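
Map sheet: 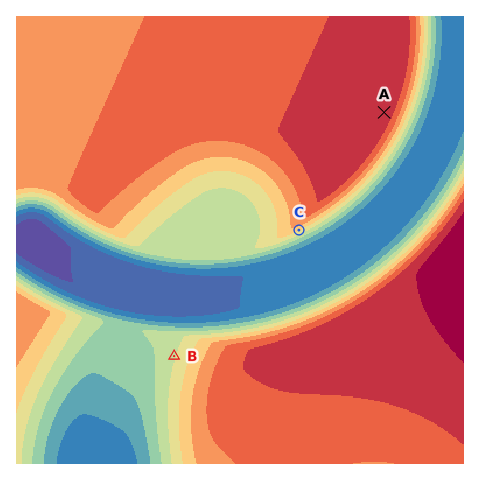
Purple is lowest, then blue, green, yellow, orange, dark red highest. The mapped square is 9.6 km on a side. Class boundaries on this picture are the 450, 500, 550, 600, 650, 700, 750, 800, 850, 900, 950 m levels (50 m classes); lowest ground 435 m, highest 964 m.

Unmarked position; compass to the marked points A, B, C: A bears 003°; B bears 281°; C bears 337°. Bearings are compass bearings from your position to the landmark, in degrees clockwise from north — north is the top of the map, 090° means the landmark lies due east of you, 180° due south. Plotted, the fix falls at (369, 394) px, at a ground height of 900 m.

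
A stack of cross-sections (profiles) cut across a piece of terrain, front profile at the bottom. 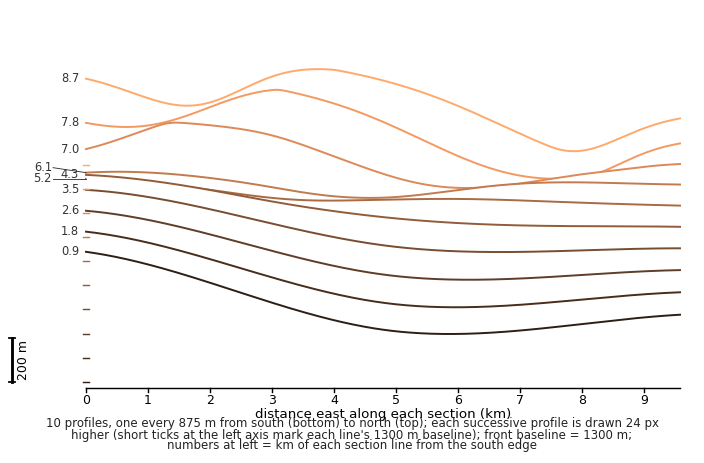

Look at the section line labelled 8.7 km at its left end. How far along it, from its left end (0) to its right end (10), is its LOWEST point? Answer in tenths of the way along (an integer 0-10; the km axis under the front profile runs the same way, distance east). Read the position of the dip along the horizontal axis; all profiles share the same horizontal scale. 8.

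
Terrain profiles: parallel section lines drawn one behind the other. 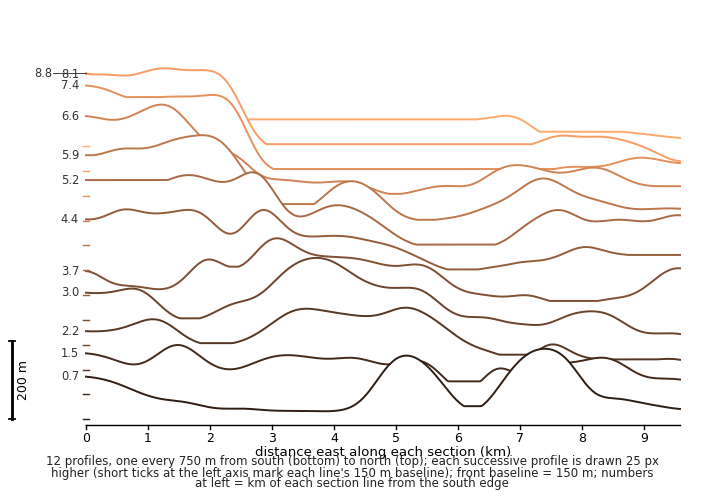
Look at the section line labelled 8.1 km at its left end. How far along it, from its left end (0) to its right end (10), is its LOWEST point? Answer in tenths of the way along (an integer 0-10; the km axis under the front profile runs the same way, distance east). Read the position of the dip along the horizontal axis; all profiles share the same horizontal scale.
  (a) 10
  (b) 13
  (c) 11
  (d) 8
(a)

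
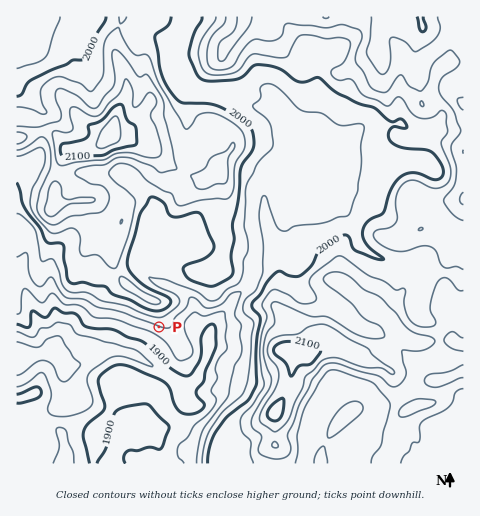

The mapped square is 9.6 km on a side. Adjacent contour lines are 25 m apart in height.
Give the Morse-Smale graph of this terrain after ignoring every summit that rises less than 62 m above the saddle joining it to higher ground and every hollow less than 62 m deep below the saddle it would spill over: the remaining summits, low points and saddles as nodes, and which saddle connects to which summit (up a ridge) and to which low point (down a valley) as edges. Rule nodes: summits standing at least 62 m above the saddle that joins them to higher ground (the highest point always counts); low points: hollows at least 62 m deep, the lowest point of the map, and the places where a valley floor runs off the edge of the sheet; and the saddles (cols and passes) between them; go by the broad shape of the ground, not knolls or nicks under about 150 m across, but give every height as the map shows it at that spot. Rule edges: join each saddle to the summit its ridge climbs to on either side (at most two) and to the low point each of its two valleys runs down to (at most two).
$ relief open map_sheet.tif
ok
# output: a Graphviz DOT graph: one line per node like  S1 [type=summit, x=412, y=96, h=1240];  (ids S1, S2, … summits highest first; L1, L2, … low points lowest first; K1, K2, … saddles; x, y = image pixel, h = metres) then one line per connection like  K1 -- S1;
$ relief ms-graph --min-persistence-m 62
graph terrain {
  S1 [type=summit, x=111, y=134, h=2140];
  S2 [type=summit, x=290, y=351, h=2124];
  S3 [type=summit, x=423, y=26, h=2102];
  L1 [type=low, x=21, y=356, h=1832];
  K1 [type=saddle, x=451, y=273, h=2021];
  K2 [type=saddle, x=183, y=31, h=1985];
  K3 [type=saddle, x=252, y=202, h=1965];
  K1 -- S2;
  K1 -- S3;
  K1 -- L1;
  K2 -- S1;
  K2 -- S3;
  K2 -- L1;
  K3 -- S1;
  K3 -- S2;
  K3 -- L1;
}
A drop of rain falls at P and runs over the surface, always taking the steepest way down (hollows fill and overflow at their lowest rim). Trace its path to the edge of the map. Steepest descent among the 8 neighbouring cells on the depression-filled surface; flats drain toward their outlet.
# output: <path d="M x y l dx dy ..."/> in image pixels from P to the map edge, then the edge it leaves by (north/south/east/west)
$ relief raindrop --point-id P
<path d="M159 327l-25 24-1 3-8-1-1-2-6 0-1-1-6 0-21 11-10 3-12 0-11-10-40 1"/>
exit: west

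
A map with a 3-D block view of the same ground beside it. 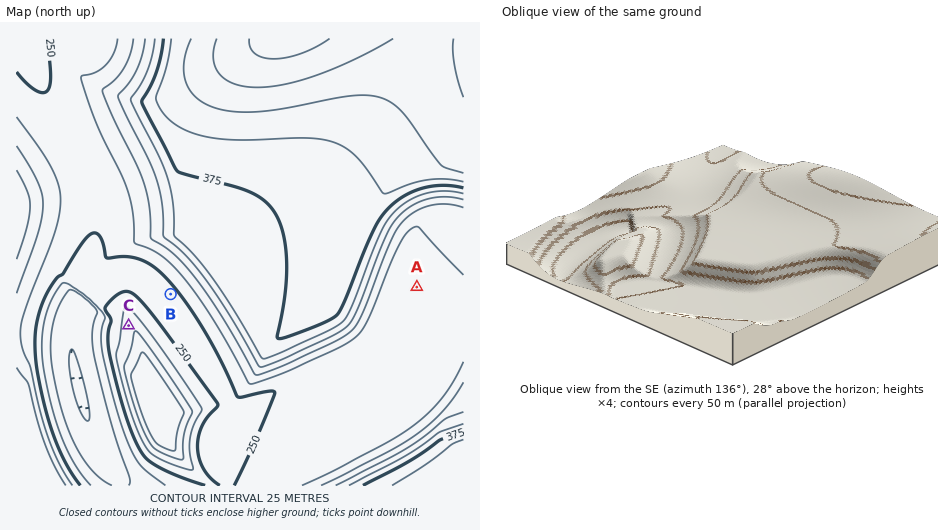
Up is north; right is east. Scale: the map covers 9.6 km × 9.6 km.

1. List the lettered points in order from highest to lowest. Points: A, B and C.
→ C A B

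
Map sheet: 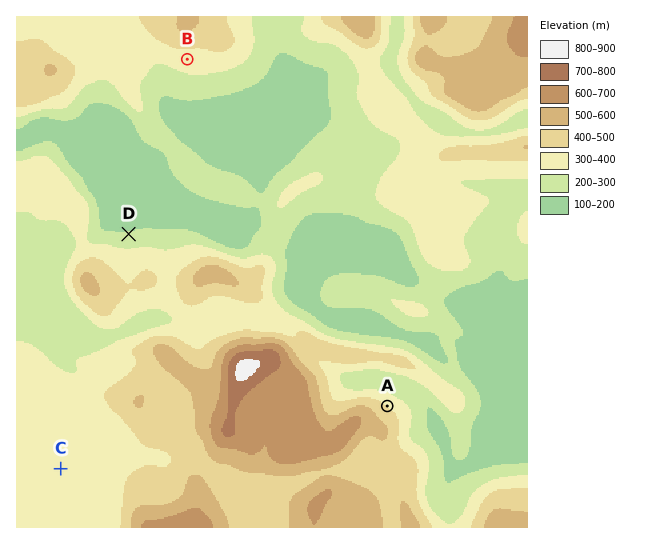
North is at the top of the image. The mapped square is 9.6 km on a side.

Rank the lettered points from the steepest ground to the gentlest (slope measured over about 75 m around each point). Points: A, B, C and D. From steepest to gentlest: A D B C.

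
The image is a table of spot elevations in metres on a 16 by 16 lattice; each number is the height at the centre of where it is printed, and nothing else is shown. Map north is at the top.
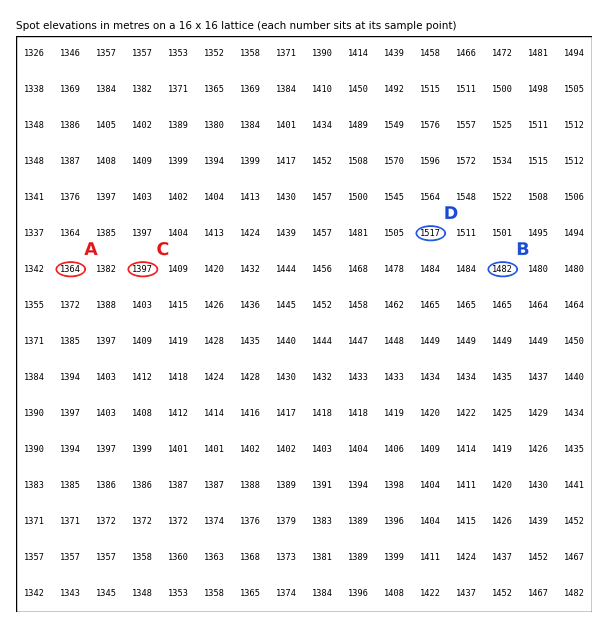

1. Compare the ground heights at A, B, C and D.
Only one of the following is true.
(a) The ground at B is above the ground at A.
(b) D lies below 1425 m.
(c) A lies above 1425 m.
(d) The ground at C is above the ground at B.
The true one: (a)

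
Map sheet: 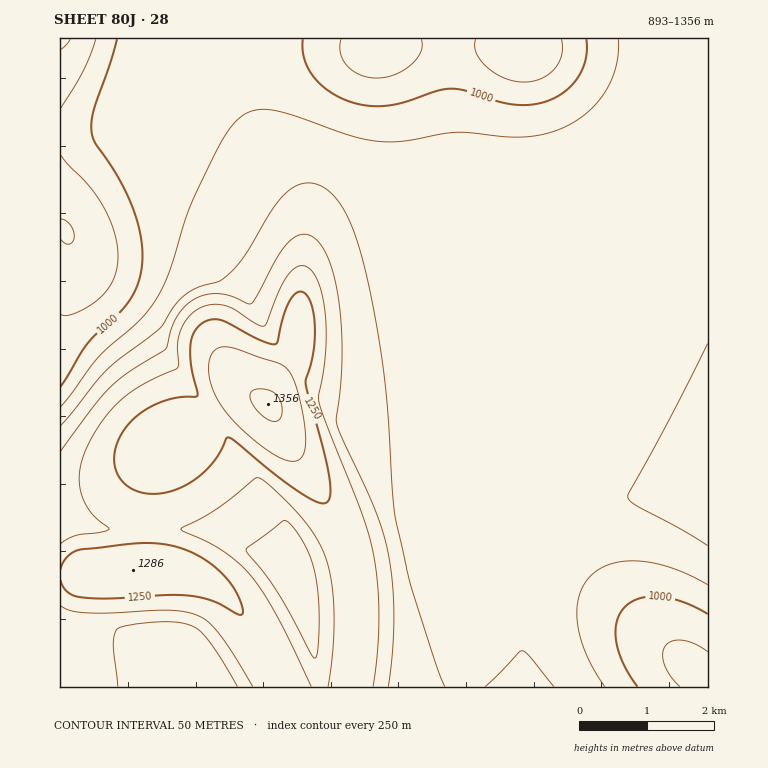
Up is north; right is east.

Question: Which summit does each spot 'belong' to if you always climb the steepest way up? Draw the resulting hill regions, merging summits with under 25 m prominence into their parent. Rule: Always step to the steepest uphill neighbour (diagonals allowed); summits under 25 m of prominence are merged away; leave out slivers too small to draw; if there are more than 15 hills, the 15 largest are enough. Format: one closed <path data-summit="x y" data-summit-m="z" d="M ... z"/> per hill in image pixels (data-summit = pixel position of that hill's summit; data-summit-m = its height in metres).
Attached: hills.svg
<path data-summit="268 404" data-summit-m="1356" d="M708 38l-648 0 0 490 105-1 2 1 20 0 32 7 31 14 37 30 18 11 1 29 15 68 387 0z"/><path data-summit="133 570" data-summit-m="1286" d="M165 527l-29 0-1 1-73-1-2 2 0 95 7 4 46 7 35 10 58 12 7 8 13 22 93 0-3-26-10-42-1-29-18-11-27-23-27-16-26-8z"/>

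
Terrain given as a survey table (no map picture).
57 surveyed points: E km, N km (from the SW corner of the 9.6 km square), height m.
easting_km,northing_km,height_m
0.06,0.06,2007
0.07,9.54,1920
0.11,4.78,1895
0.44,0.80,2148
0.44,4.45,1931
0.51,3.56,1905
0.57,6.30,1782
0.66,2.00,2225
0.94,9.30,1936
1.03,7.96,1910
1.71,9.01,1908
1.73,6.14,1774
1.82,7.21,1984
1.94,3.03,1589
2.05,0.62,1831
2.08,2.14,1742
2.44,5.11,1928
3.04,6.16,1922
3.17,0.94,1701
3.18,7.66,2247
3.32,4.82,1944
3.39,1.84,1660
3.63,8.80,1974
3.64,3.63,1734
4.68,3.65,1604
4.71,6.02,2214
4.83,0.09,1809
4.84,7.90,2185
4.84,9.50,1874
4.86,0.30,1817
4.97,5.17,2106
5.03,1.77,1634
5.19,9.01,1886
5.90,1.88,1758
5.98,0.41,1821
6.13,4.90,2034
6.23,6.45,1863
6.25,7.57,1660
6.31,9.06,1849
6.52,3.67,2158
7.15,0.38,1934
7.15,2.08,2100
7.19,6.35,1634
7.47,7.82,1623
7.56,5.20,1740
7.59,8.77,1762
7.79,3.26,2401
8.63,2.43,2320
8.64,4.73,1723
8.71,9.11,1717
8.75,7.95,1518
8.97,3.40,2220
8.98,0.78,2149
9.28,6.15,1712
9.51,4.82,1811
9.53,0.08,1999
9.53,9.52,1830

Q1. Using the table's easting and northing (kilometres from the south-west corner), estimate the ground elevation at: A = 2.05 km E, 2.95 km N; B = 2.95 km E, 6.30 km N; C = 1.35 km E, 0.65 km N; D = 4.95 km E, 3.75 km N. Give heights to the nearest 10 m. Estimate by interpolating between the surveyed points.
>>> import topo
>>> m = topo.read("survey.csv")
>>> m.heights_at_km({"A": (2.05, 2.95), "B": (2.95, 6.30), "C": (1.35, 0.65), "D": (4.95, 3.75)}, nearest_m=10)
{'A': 1610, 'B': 1910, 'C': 1990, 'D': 1680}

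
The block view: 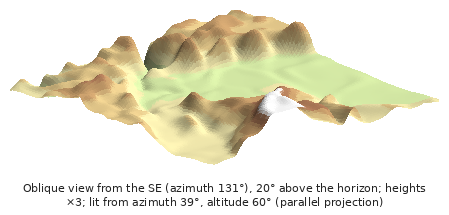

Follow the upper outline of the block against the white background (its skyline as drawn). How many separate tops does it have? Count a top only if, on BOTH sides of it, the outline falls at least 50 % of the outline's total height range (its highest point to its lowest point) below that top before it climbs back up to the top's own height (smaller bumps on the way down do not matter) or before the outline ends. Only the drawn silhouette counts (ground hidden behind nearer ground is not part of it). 1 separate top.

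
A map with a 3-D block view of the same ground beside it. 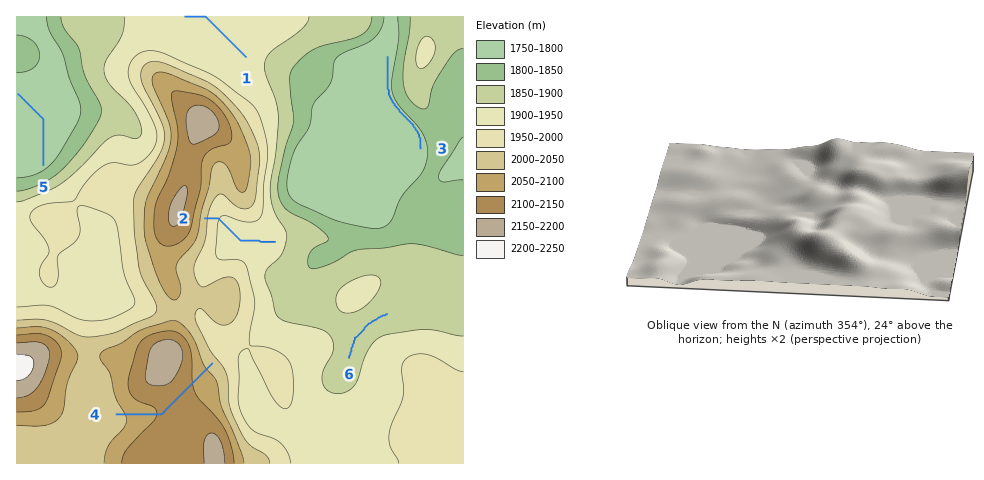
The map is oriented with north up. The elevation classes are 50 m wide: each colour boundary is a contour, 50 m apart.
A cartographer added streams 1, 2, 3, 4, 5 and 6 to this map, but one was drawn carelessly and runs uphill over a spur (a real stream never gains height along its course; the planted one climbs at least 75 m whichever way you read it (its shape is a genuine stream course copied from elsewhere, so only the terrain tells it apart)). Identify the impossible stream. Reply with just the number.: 4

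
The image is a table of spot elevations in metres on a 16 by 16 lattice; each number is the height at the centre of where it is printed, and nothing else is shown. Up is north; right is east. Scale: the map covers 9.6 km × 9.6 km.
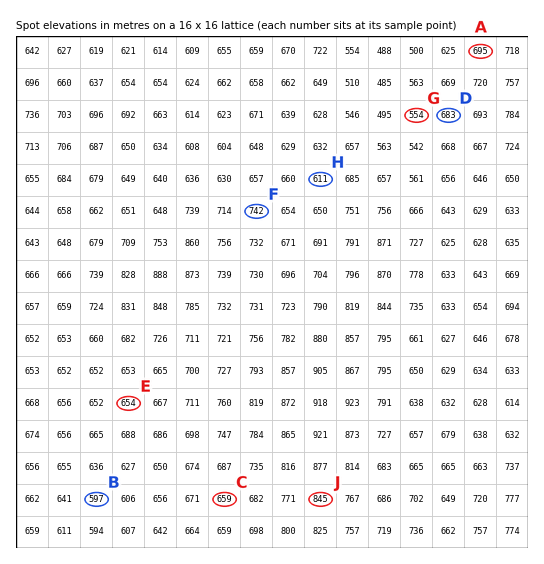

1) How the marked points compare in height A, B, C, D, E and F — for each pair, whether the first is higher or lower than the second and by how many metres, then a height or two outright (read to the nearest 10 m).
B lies lower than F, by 140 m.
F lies higher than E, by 90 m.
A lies higher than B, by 90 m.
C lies lower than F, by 80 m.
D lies higher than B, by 80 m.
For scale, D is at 680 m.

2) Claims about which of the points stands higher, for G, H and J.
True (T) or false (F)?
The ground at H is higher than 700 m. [F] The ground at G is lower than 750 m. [T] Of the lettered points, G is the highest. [F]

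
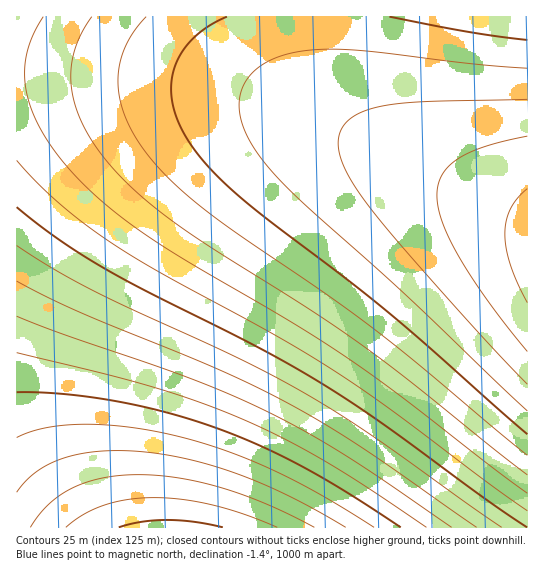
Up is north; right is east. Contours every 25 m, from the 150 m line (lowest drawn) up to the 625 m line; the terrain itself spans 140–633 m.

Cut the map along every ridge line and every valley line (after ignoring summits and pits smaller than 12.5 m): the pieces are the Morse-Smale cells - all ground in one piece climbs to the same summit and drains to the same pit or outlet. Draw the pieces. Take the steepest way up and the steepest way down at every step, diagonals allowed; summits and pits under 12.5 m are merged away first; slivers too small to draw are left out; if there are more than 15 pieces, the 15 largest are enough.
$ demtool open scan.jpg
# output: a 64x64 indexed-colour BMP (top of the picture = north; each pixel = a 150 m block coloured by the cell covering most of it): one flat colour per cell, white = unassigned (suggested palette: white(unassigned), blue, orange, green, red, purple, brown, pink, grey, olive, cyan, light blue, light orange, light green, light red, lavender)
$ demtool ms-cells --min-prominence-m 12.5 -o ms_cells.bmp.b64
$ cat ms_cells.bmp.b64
<image width="64" height="64" href="data:image/bmp;base64,Qk12CAAAAAAAAHYAAAAoAAAAQAAAAEAAAAABAAQAAAAAAAAIAAATCwAAEwsAABAAAAAAAAAA////ALR3HwAOf/8ALKAsACgn1gC9Z5QAS1aMAMJ34wB/f38AIr28AM++FwDox64AeLv/AIrfmACWmP8A1bDFABEREREREREREREREREREREREREREREREREREREREREREREREREREREREREREREREREREREREREREREREREREREREREREREREREREREREREREREREREREREREREREREREREREREREREREREREREREREREREREREREREREREREREREREREREREREREREREREREREREREREREREREREREREREREREREREREREREREREREREREREREREREREREREREREREREREREREREREREREREREREREREREREREREREREREREREREREREREREREREREREREREREREREREREREREREREREREREREREREREREREREREREREREREREREREREREREREREREREREREREREREREREREREREREREREREREREREREREREREREREREREREREREREREREREREREREREREREREREREREREREREREREREREREREREREREREREREREREREREREREREREREREREREREREREREREREREREREREREREREREREREREREREREREREREREREREREREREREREREREREREREREREREREREREREREREREREREREREREREREREREREREREREREREREREREREREREREREREREREREREREREREREREREREREREREREREREREREREREREREREREREREREREREREREREREREREREREREREREREREREREREREREREREREREREREREREREREREREREREREREREREREREREREREREREREREREREREREREREREREREREREREREREREREREREREREREREREREREREREREREREREREREREREREREREREREREREREREREREREREREREREREREREREREREREREREREREREREREREREREREREREREREREREREREREREREREREREREREREREREREREREREREREREREREREREREREREREREREREREREREREREREREREREREREREREREREREREREREREREREREREREREREREREREREREREREREREREREREREREREREREREREREREREREREREREREREREREREREREREREREREREREREREREREREREREREREREREREREREREREREREREREREREREREREREREREREREREREREREREREREREREREREREREREREREREREREREREREREREREREREREREREREREREREREREREREREREREREREREREREREREREREREREREREREREREREREREREREREREREREREREREREREREREREREREREREREREREREREREREREREREREREREREREREREREREREREREREREREREREREREREREREREREREREREREREREREREREREREREREREREREREREREREREREREREREREREREREREREREREREREREREREREREREREREREREREREREREREREREREREREREREREREREREREREREREREREREREREREREREREREREREREREREREREREREREREREREREREREREREREREREREREREREREREREREREREREREREREREREREREREREREREREREREREREREREREREREREiERERERERERERERERERERERERERERERERERERERERIiIRERERERERERERERERERERERERERERERERERERESIiIhEREREREREREREREREREREREREREREREREREREiIiIiERERERERERERERERERERERERERERERERERERIiIiIiIRERERERERERERERERERERERERERERERERESIiIiIiIhEREREREREREREREREREREREREREREREREiIiIiIiIiERERERERERERERERERERERERERERERERIiIiIiIiIiIRERERERERERERERERERERERERERERESIiIiIiIiIiIhEREREREREREREREREREREREREREREiIiIiIiIiIiIiERERERERERERERERERERERERERERIiIiIiIiIiIiIiIRERERERERERERERERERERERERERIiIiIiIiIiIiIiIhERERERERERERERERERERERERERIiIiIiIiIiIiIiIiERERERERERERERERERERERERERIiIiIiIiIiIiIiIiIRERERERERERERERERERERERERIiIiIiIiIiIiIiIiIhEREREREREREREREREREREREREiIiIiIiIiIiIiIiIiEREREREREREREREREREREREREiIiIiIiIiIiIiIiIiIRERERERERERERERERERERERESIiIiIiIiIiIiIiIiIhERERERERERERERERERERERERIiIiIiIiIiIiIiIiIiERERERERERERERERERERERERIiIiIiIiIiIiIiIiIiIREREREREREREREREREREREREiIiIiIiIiIiIiIiIiIhERERERERERERERERERERERESIiIiIiIiIiIiIiIiIiERERERERERERERERERERERERIiIiIiIiIiIiIiIiIiIREREREREREREREREREREREREiIiIiIiIiIiIiIiIiIhERERERERERERERERERERERESIiIiIiIiIiIiIiIiIi"/>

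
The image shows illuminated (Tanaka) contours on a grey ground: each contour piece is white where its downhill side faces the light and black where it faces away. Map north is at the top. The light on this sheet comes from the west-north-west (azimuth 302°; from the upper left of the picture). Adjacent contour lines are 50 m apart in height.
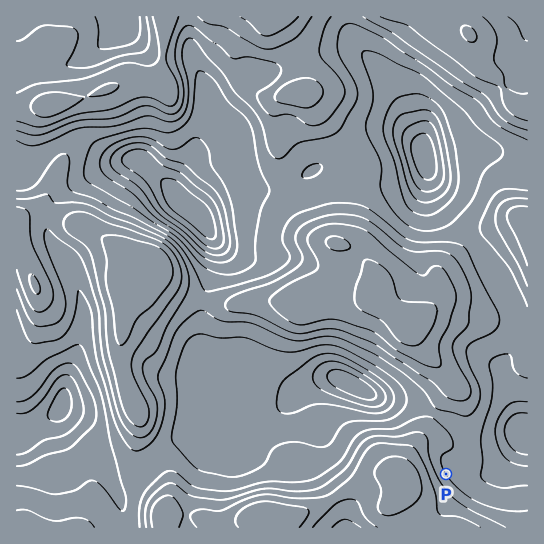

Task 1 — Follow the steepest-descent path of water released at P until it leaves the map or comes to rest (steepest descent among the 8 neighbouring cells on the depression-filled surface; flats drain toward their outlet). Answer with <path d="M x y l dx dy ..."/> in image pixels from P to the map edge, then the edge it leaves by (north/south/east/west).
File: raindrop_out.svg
<path d="M446 474l4-4 9 0 4 3 4 0 2 1 17 0 39-39 2 0"/>
exit: east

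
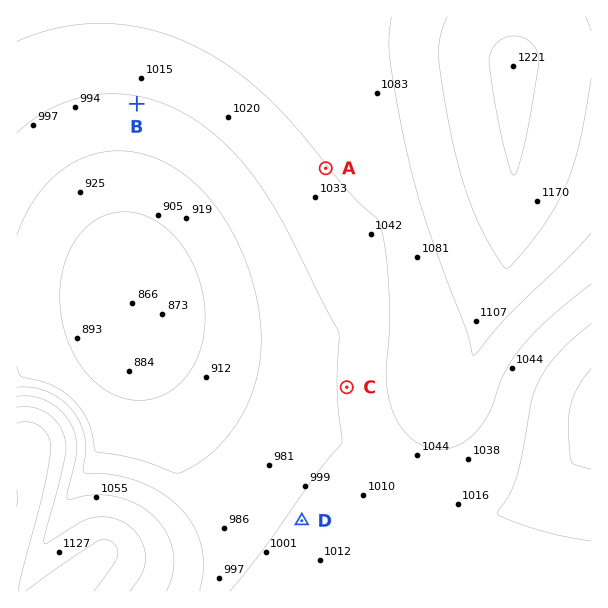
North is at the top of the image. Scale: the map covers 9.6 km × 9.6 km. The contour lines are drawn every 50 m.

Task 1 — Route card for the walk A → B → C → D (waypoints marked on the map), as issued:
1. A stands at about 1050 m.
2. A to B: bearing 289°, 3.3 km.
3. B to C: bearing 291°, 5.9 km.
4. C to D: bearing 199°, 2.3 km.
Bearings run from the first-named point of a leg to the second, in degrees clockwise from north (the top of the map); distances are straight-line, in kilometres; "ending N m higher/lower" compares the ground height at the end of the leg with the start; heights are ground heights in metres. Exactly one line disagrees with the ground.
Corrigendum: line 3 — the bearing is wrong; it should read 143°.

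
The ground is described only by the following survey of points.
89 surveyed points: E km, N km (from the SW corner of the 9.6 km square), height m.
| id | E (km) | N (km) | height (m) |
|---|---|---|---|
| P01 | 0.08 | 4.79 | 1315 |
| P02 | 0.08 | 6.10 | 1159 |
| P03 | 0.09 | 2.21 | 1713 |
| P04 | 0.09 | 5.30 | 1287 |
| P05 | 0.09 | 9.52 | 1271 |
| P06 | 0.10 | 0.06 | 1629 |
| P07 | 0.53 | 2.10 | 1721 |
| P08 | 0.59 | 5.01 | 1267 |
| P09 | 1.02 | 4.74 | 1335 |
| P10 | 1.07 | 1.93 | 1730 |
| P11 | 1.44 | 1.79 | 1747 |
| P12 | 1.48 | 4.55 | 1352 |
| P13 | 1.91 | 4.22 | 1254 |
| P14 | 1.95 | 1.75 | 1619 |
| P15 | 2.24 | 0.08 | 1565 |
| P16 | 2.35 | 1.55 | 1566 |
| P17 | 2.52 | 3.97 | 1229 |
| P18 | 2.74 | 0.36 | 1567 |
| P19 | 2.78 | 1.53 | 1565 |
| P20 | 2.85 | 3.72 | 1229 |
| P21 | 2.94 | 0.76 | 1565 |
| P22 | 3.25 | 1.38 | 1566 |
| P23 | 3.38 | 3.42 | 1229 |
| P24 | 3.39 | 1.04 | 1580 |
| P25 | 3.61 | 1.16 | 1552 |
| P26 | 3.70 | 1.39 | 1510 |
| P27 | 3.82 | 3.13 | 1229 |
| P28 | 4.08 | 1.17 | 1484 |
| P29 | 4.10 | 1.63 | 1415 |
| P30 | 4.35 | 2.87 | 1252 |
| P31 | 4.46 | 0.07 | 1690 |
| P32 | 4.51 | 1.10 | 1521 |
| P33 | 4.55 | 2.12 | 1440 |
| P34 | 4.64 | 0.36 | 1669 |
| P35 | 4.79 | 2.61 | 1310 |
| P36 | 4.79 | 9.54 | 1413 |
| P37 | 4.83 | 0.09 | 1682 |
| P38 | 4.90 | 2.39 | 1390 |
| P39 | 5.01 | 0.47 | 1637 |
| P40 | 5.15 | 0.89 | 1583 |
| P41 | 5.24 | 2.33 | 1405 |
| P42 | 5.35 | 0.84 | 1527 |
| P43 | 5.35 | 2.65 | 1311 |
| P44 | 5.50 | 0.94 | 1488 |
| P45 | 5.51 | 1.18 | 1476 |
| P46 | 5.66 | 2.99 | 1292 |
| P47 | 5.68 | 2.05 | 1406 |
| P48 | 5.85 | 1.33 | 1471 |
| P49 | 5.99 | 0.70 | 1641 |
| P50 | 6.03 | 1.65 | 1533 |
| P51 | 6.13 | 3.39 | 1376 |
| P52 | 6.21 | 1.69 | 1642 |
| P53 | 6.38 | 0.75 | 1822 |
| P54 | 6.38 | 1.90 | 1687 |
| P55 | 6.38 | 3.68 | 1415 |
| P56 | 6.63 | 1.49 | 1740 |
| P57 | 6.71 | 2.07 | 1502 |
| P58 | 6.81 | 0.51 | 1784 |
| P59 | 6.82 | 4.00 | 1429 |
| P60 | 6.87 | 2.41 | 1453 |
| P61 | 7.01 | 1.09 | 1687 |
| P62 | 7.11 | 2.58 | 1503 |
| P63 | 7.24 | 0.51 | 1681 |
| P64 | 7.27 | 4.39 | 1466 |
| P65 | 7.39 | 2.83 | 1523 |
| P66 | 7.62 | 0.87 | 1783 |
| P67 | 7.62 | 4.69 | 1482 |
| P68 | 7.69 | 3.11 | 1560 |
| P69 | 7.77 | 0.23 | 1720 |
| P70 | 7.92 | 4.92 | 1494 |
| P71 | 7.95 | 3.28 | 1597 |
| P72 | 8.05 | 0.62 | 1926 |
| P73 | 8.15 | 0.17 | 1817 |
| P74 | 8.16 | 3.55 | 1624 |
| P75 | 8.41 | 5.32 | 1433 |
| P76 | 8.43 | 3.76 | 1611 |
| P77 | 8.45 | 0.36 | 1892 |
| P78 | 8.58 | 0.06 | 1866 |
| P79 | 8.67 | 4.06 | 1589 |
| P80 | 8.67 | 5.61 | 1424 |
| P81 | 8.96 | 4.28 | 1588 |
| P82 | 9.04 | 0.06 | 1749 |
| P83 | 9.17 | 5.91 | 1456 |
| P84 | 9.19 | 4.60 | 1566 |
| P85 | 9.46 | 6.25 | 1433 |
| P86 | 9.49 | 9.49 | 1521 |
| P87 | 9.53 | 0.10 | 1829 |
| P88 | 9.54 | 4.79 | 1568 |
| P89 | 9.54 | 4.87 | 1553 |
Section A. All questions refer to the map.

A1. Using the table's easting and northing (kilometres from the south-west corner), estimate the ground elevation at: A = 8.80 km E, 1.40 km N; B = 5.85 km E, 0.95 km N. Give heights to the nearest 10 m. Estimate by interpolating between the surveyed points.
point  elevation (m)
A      1730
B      1530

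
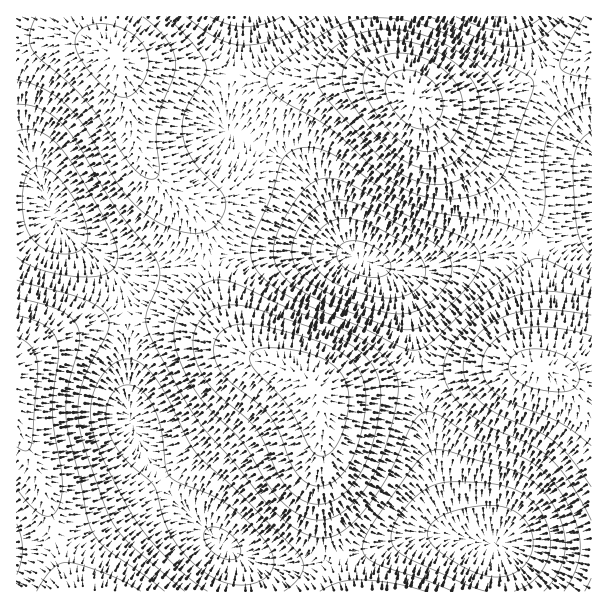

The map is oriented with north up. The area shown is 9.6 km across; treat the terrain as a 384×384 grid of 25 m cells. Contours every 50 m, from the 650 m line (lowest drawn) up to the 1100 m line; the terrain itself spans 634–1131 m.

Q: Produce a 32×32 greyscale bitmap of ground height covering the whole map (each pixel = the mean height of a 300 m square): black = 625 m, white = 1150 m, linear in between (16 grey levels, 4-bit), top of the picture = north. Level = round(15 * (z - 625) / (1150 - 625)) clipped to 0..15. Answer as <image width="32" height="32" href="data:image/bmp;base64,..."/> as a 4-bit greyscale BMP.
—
<image width="32" height="32" href="data:image/bmp;base64,Qk12AgAAAAAAAHYAAAAoAAAAIAAAACAAAAABAAQAAAAAAAACAAATCwAAEwsAABAAAAAAAAAAAAAAABEREQAiIiIAMzMzAERERABVVVUAZmZmAHd3dwCIiIgAmZmZAKqqqgC7u7sAzMzMAN3d3QDu7u4A////AJmqqph2RDRFZnd2ZUMzRWeJmZiHVDIjRVZlVEMiEiRXiZmHZUMiI0VmZUMyIREjV4mYh2RDIjRWd2VDIiERI1eZmHZUMzNFeJiGVDIiIjRoqph1RDNEV4mql2RDMzNFeKqYZUNERWiau6l1RERFVom6l1QzRFZ4q8y5hlVVZniaupdTM0VniazMyodlZniJq7qGQzNGeJq83cqXZniJqru6hkM0Vomrzd3Ll3eJq7zMupdURGeavM3dyph3mrzMzLqXZVV4q8zd3LqHeJq83cy6mHZmeavMzMuodmeKvMzMqph2Z4mru7qph2VWeau7u5mHdmd4mqqYdlRERWeJqpl3dmZmeImIdlQyIjRWeIiIZlVVZneId2QyEREjRWd3dlRERWZ3d3ZTIQARI0VmZmVDM0VneId2UyEREjRVZmZlQzNGeIiIdlQyIjRVZmd2ZTM0V4iZiHdlQzRWd3d3dmRDNGeZmYh3ZVRWeJmYh3ZUREV4mZiHd2ZmZ5q7qYh2VERWiamYd3d2Z3mrzLqYdlVVZ4qpmHd3d3iazd3LmHdlZniaqph3d3iJq97u26mHZneJq7qYd3iImrze7suph3eImru6mYd4iJq83u3KmIiImau7u6mHd4iavN3cqYh4iJqru7qYd2Z3iaq7qYdmZ4iaq7uph2VVVniJmYdlRFZ4"/>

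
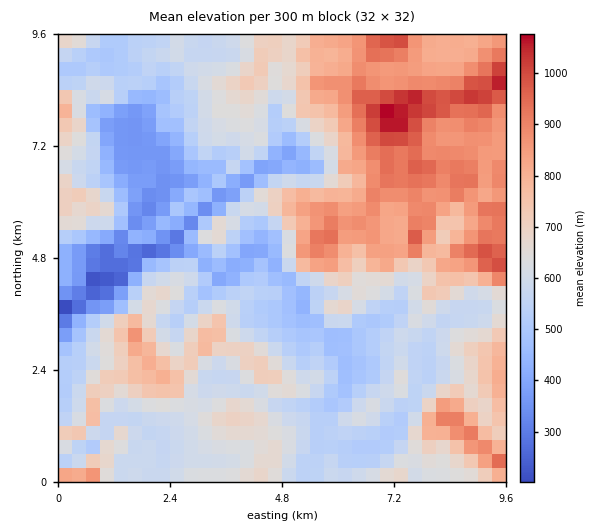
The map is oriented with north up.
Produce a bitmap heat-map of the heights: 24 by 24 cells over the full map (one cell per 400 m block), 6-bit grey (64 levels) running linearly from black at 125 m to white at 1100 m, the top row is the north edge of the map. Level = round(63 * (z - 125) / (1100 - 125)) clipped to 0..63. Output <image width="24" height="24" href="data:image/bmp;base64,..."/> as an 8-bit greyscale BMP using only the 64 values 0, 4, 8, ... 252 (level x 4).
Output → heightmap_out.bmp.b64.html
<image width="24" height="24" href="data:image/bmp;base64,Qk12BgAAAAAAADYEAAAoAAAAGAAAABgAAAABAAgAAAAAAEACAAATCwAAEwsAAAABAAAAAAAAAAAAAAEBAQACAgIAAwMDAAQEBAAFBQUABgYGAAcHBwAICAgACQkJAAoKCgALCwsADAwMAA0NDQAODg4ADw8PABAQEAAREREAEhISABMTEwAUFBQAFRUVABYWFgAXFxcAGBgYABkZGQAaGhoAGxsbABwcHAAdHR0AHh4eAB8fHwAgICAAISEhACIiIgAjIyMAJCQkACUlJQAmJiYAJycnACgoKAApKSkAKioqACsrKwAsLCwALS0tAC4uLgAvLy8AMDAwADExMQAyMjIAMzMzADQ0NAA1NTUANjY2ADc3NwA4ODgAOTk5ADo6OgA7OzsAPDw8AD09PQA+Pj4APz8/AEBAQABBQUEAQkJCAENDQwBEREQARUVFAEZGRgBHR0cASEhIAElJSQBKSkoAS0tLAExMTABNTU0ATk5OAE9PTwBQUFAAUVFRAFJSUgBTU1MAVFRUAFVVVQBWVlYAV1dXAFhYWABZWVkAWlpaAFtbWwBcXFwAXV1dAF5eXgBfX18AYGBgAGFhYQBiYmIAY2NjAGRkZABlZWUAZmZmAGdnZwBoaGgAaWlpAGpqagBra2sAbGxsAG1tbQBubm4Ab29vAHBwcABxcXEAcnJyAHNzcwB0dHQAdXV1AHZ2dgB3d3cAeHh4AHl5eQB6enoAe3t7AHx8fAB9fX0Afn5+AH9/fwCAgIAAgYGBAIKCggCDg4MAhISEAIWFhQCGhoYAh4eHAIiIiACJiYkAioqKAIuLiwCMjIwAjY2NAI6OjgCPj48AkJCQAJGRkQCSkpIAk5OTAJSUlACVlZUAlpaWAJeXlwCYmJgAmZmZAJqamgCbm5sAnJycAJ2dnQCenp4An5+fAKCgoAChoaEAoqKiAKOjowCkpKQApaWlAKampgCnp6cAqKioAKmpqQCqqqoAq6urAKysrACtra0Arq6uAK+vrwCwsLAAsbGxALKysgCzs7MAtLS0ALW1tQC2trYAt7e3ALi4uAC5ubkAurq6ALu7uwC8vLwAvb29AL6+vgC/v78AwMDAAMHBwQDCwsIAw8PDAMTExADFxcUAxsbGAMfHxwDIyMgAycnJAMrKygDLy8sAzMzMAM3NzQDOzs4Az8/PANDQ0ADR0dEA0tLSANPT0wDU1NQA1dXVANbW1gDX19cA2NjYANnZ2QDa2toA29vbANzc3ADd3d0A3t7eAN/f3wDg4OAA4eHhAOLi4gDj4+MA5OTkAOXl5QDm5uYA5+fnAOjo6ADp6ekA6urqAOvr6wDs7OwA7e3tAO7u7gDv7+8A8PDwAPHx8QDy8vIA8/PzAPT09AD19fUA9vb2APf39wD4+PgA+fn5APr6+gD7+/sA/Pz8AP39/QD+/v4A////AKi8kHR4dHyAgISMiHRsdHR4hIiAhIiUtGhskHh4dHh8fICEjHxsbGhobHiMiJy8yJyEdIh0dHiAiIyIiIBwaGxoZGygqMDAnGyYgHB0eHyEjJSQgHRsaHiAcGiQyMScnGiMlICQlIx8fIR8eHxwYGB4fHR0oKSQqGh8mJyorKB8dHSMmIh8cFxkcIRseISYsGhwhJispJCUfIiYiHBoaFhgbHhsdIiYrFRsiKC4iHykpIyAcGRgXFxkcHhwdIyUoDRcfKCgeGyMoHhoZFxYbGxgZHR8cHh4iBwwPFyIiHBsfHhoZFhchIx4bGyIgHR0gEgkHDhwhIRoVGBoZFhkeISEhHSMoJSMpEw0JCRIZHBkUEhcVHikuKSYrJSUsLTE3FA4LDQsKDhUcFhIVJDIyKywvLzApMjY2HhwZERMUDRgkHRcYJS80MDAuLjUoKjAzJSMjFg0QFxAUHh4iKy8xLzEuLjMuKzI0JiMdFQ8OEhcSER0jKCkqKi8yMjEwNC4vIRwYERAPEBMWGBEWGRceKi00NDYyNDAyIR4WDw8PExoZHBwUEhcfLDA1NDQyMjAvJR8TDw8SFh0fHyEbFx4kLDQ5OTQwMDEvKRsSDw8WGB0gISEaHyYoLzc9PDc0MjQxJx0dFxMWGh4hIyMeISstMTc5Ozs4ODo2GhwdGhsYGh8iJSciJCwwMDIwMDExMjc7GhkYGRscHh0eHyUkJCorLTIxMS4tLTA2Ih8ZGRscHx0dHiMmJCotLjM3Ni4sLC0wA=="/>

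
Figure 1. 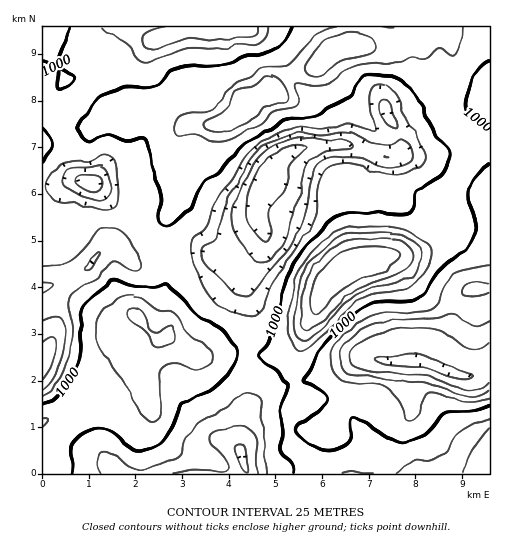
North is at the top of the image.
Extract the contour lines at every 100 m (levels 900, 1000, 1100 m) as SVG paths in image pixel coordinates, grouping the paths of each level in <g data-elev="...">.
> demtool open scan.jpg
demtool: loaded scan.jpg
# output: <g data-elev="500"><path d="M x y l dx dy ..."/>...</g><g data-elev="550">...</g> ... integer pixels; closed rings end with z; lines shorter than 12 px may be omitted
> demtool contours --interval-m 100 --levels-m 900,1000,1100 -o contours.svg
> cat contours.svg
<g data-elev="900"><path d="M461 380l-33-12-39-3-10-2-3-3 3-2 24-4 18 0 46 18 5 3-2 4z"/><path d="M263 242l-13-16-4-9 0-14 6-20 10-19 9-9 21-9 12 0 2 1 0 2-12 9-4 6-2 20-3 7-15 18-2 7 3 19-3 6z"/></g><g data-elev="1000"><path d="M72 473l-1-22 2-8 7-8 10-5 11-1 10 3 9 6 11 12 6 3 8-2 15-8 11-13 11-25 36-20 16-19 4-9 0-5-16-22-27-16-14-17-14-13-17 3-36-6-22 16-7 8-3 9-1 40-3 11-7 13-11 15-7 6-10 6"/><path d="M489 406l-17 5-27 1-19 21-10 6-11 3-10-1-27-17-14-5-3 1-1 2 1 13-2 7-5 5-10 3-10 0-15-6-9-6-3-7 3-7 20-15 7-8 0-5-4-4-20-11 8-12 9-19 6-8 29-29 12-7 14-4 28-1 13-4 21-30 18-14 8-8 5-10 1-7-2-16-5-15 0-8 5-8 16-18"/><path d="M43 161l8-12 2-5-3-9-7-7"/><path d="M489 127l-18-12-5-6-1-5 2-10 8-21 7-8 7-4"/><path d="M59 88l10-3 4-4 1-3-4-5-11-5-2 15z"/><path d="M43 61l12 5 3-1 13-38"/><path d="M293 27l-11 17-12 8-24 4-20 8-47 3-9 5-10 11-5 4-31 1-23 8-7 6-15 21-1 5 4 8 7 5 19-7 5 1 14 6 12-3 5 1 4 6 13 51 0 7-3 10 0 5 4 6 5 2 5-2 17-13 15-29 15-9 12-16 16-15 37-21 35-6 8-8 22-9 9-17 7-5 11-2 23 5 7 5 14 16 5 15 10 19 15 16-1 10-4 11-6 6-22 14-2 5-1 13-5 4-9 2-23-2-28-1-11 4-11 8-22 24-11 17-25 76-4 6-7 6 0 4 4 5 15 9 11 16-7 25 1 19-1 17 2 6 10 11 0 8"/></g><g data-elev="1100"><path d="M313 314l4 0 4-3 16-17 11-9 12-6 20-6 8-5 11-9 1-4-2-3-3-3-8-2-22 0-14 1-12 6-16 15-8 11-5 20 1 9z"/></g>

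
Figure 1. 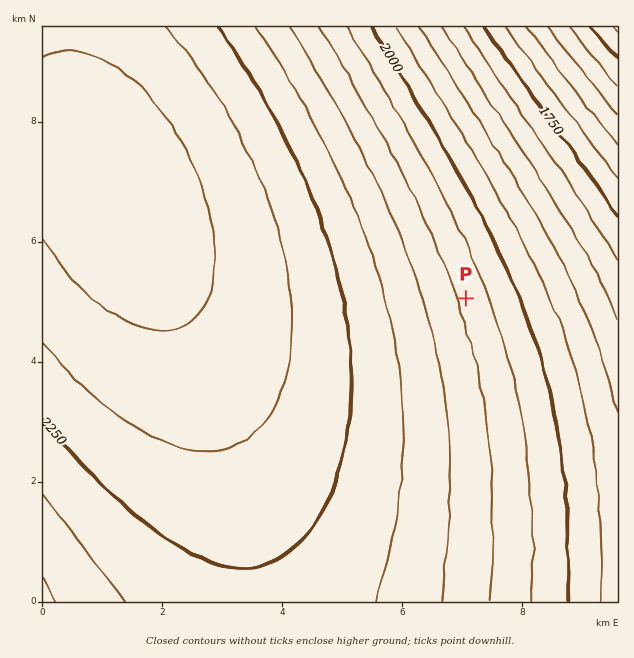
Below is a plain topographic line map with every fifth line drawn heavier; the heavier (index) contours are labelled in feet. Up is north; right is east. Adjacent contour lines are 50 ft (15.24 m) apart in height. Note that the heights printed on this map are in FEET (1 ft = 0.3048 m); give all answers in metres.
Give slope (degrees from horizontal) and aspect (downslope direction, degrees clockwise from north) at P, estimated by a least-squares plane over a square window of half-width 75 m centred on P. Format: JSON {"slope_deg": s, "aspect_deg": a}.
{"slope_deg": 2, "aspect_deg": 71}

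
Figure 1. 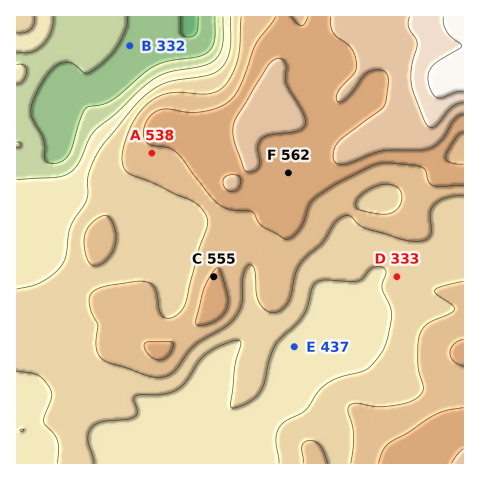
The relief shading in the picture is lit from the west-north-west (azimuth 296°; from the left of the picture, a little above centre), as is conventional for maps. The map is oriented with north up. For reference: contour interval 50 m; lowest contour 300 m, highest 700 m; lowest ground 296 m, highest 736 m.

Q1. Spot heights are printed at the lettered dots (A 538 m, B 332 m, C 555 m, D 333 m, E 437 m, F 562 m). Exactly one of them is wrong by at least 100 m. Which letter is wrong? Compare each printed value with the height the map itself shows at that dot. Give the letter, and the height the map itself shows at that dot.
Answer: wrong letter D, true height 458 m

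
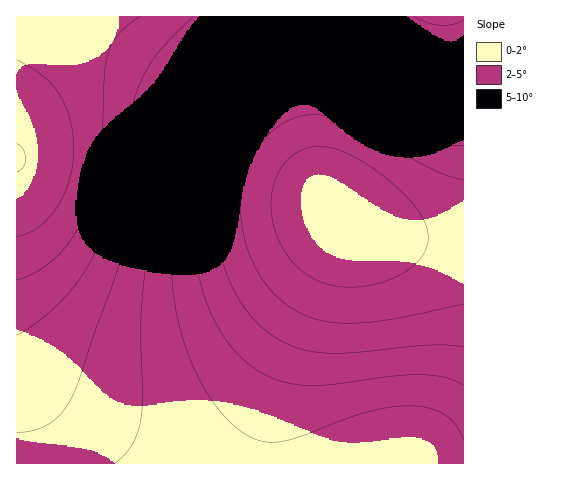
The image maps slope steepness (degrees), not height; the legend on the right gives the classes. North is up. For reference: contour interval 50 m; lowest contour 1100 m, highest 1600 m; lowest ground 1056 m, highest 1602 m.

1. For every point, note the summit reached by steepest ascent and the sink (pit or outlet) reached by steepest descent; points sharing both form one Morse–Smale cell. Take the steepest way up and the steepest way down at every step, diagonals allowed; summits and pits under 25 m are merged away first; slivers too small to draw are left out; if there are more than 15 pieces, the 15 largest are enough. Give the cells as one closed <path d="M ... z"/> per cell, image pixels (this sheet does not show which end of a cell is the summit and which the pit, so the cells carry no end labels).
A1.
<path d="M304 16l-288 1 1 447 247-1 4-36 10-43 19-51 28-64 12-40-1-14-10-14-7-19-8-38-6-56z"/><path d="M336 216l1 13-7 27-35 83-17 45-10 43-4 36 199 1 1-225-45 0-28-4-35-9z"/><path d="M463 16l-159 1 1 71 9 70 11 41 7 12 9 8 26 11 31 6 21 3 45-1z"/>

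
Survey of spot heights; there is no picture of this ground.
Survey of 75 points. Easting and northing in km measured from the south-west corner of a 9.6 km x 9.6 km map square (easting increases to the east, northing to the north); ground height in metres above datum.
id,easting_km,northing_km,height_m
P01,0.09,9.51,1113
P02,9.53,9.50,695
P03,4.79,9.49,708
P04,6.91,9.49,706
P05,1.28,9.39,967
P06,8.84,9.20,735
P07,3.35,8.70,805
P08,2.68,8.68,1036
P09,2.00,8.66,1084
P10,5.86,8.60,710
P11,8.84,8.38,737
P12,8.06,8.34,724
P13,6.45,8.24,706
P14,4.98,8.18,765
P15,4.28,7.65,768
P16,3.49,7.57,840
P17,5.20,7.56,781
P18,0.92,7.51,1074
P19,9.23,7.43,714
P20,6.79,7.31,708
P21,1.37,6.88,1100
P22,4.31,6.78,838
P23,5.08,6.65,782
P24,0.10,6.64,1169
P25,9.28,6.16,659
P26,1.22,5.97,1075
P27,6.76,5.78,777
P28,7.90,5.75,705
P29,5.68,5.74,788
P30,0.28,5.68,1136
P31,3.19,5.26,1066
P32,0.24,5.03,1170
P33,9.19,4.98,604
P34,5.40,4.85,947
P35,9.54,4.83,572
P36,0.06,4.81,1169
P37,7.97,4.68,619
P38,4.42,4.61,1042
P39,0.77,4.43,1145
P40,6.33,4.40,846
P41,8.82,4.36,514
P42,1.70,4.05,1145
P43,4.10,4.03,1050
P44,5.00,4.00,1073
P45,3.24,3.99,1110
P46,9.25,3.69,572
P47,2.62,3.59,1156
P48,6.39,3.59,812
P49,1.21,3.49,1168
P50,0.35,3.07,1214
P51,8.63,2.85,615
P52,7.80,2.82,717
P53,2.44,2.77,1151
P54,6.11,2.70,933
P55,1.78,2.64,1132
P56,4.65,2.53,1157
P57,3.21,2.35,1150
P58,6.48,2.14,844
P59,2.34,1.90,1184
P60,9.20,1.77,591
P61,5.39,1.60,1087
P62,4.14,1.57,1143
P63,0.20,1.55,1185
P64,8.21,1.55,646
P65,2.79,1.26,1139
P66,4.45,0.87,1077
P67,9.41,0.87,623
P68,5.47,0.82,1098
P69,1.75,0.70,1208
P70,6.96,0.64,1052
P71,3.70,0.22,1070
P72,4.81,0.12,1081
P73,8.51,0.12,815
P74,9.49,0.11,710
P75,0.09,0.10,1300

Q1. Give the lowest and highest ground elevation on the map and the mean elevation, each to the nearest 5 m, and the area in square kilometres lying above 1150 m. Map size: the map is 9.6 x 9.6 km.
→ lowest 515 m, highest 1305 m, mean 925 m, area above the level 11.3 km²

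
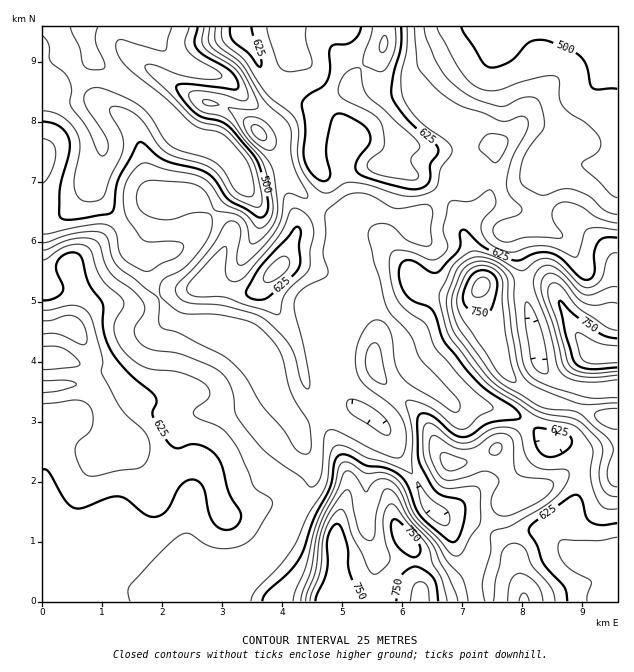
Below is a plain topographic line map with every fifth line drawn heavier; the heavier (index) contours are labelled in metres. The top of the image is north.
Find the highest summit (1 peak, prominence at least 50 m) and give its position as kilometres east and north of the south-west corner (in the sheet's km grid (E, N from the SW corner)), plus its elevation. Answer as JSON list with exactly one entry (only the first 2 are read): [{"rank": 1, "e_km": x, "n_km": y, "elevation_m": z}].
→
[{"rank": 1, "e_km": 9.29, "n_km": 4.11, "elevation_m": 792}]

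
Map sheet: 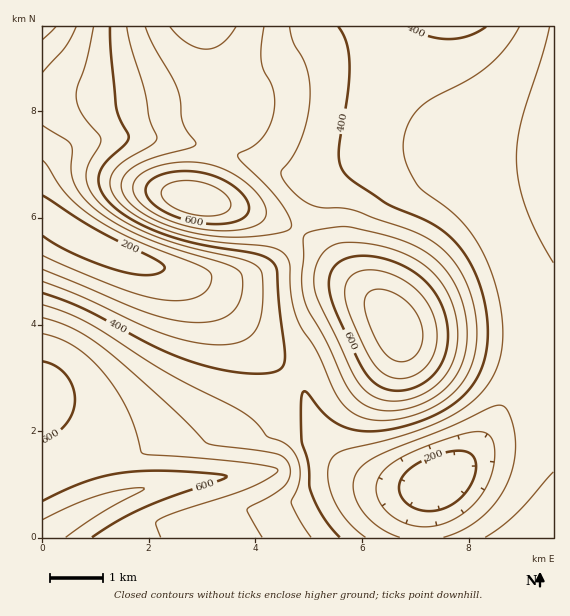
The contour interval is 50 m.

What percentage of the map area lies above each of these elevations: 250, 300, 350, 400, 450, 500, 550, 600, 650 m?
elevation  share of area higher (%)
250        93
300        86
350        68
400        53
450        41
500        30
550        18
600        9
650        4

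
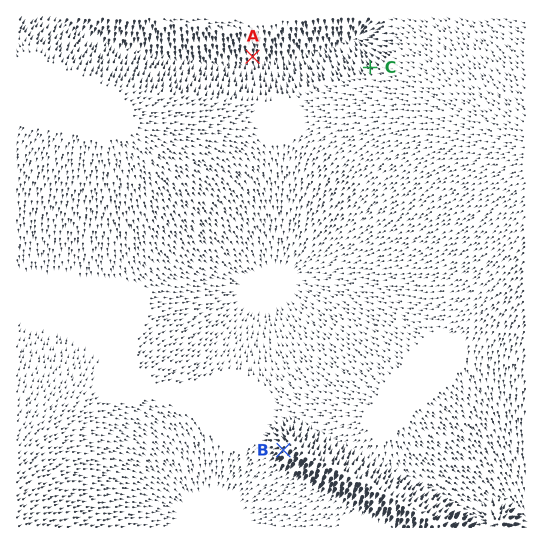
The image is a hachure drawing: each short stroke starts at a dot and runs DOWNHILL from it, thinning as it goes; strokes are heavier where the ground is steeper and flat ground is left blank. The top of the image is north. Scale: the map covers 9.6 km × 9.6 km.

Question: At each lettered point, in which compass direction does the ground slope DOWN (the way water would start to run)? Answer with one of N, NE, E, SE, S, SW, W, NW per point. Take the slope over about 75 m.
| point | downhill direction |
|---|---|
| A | S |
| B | SW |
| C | NW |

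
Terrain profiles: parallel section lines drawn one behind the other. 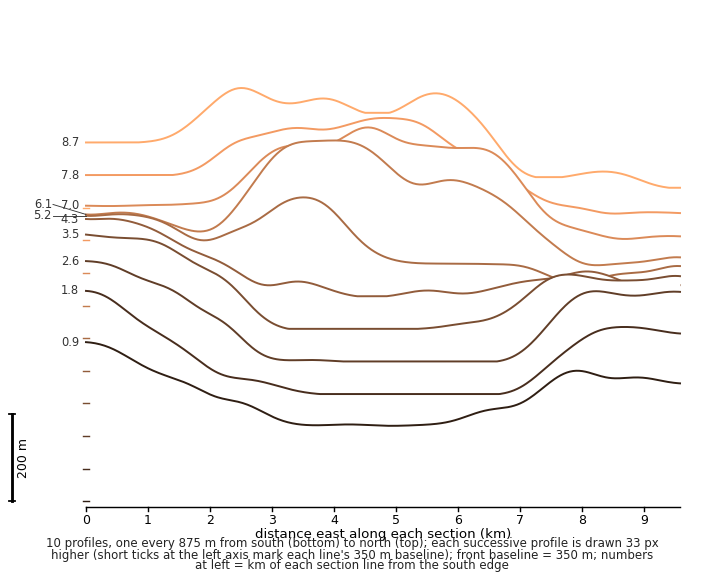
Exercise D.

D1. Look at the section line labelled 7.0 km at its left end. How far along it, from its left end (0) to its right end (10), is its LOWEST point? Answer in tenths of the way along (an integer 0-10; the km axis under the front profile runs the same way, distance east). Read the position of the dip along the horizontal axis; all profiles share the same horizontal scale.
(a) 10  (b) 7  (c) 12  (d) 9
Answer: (d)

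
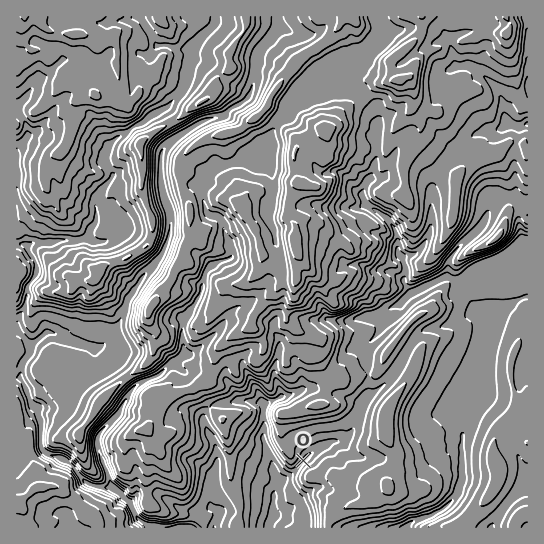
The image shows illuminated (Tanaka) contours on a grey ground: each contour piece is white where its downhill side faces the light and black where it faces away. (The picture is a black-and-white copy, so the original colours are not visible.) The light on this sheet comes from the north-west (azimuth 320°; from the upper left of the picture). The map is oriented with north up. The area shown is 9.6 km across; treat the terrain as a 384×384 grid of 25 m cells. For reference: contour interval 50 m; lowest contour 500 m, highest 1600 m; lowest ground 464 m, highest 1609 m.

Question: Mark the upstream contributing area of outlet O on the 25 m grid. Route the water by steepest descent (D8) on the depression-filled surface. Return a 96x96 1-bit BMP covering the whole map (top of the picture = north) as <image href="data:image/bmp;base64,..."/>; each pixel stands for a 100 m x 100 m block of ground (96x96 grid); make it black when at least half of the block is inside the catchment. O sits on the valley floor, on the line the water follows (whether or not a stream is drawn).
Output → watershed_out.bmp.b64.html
<image width="96" height="96" href="data:image/bmp;base64,Qk2+BAAAAAAAAD4AAAAoAAAAYAAAAGAAAAABAAEAAAAAAIAEAAATCwAAEwsAAAIAAAAAAAAA////AAAAAAAAAAAAAAAAAAAAAAAAAAAAAAAAAAAAAAAAAAAAAAAAAAAAAAAAAAAAAAAAAAAAAAAAAAAAAAAAAAAAAAAAAAAAAAAAAAAAAAAAAAAAAAAAAAAAAAAAAAAAAAAAAAAAAAAAAAAAAAAAB/wAAAAAAAAAAAAAf/wAAAAAAAAAAAAA//4AAAAAAAAAAAAB//4AAAAAAAAAAAAD//4AAAAAAAAAAAAH//4AAAAAAAAAAAAf//4AAAAAAAAAAAA///wAAAAAAAAAAAA///wAAAAAAAAAAAA///wAAAAAAAAAAAA///wAAAAAAAAAAAA///wAAAAAAAAAAAA///wAAAAAAAAAAAA///wAAAAAAAAAAAAD//wAAAAAAAAAAAAAP/4AAAAAAAAAAAAAP/4AAAAAAAAAAAAAP/8AAAAAAAAAAAAAP/+AAAAAAAAAAAAAH/+AAAAAAAAAAAAAH//AAAAAAAAAAAAAAA/gAAAAAAAAAAAAAA/gAAAAAAAAAAAAAAfgAAAAAAAAAAAAAAfgAAAAAAAAAAAAAAPgAAAAAAAAAAAAAAGAAAAAAAAAAAAAAAAAAAAAAAAAAAAAAAAAAAAAAAAAAAAAAAAAAAAAAAAAAAAAAAAAAAAAAAAAAAAAAAAAAAAAAAAAAAAAAAAAAAAAAAAAAAAAAAAAAAAAAAAAAAAAAAAAAAAAAAAAAAAAAAAAAAAAAAAAAAAAAAAAAAAAAAAAAAAAAAAAAAAAAAAAAAAAAAAAAAAAAAAAAAAAAAAAAAAAAAAAAAAAAAAAAAAAAAAAAAAAAAAAAAAAAAAAAAAAAAAAAAAAAAAAAAAAAAAAAAAAAAAAAAAAAAAAAAAAAAAAAAAAAAAAAAAAAAAAAAAAAAAAAAAAAAAAAAAAAAAAAAAAAAAAAAAAAAAAAAAAAAAAAAAAAAAAAAAAAAAAAAAAAAAAAAAAAAAAAAAAAAAAAAAAAAAAAAAAAAAAAAAAAAAAAAAAAAAAAAAAAAAAAAAAAAAAAAAAAAAAAAAAAAAAAAAAAAAAAAAAAAAAAAAAAAAAAAAAAAAAAAAAAAAAAAAAAAAAAAAAAAAAAAAAAAAAAAAAAAAAAAAAAAAAAAAAAAAAAAAAAAAAAAAAAAAAAAAAAAAAAAAAAAAAAAAAAAAAAAAAAAAAAAAAAAAAAAAAAAAAAAAAAAAAAAAAAAAAAAAAAAAAAAAAAAAAAAAAAAAAAAAAAAAAAAAAAAAAAAAAAAAAAAAAAAAAAAAAAAAAAAAAAAAAAAAAAAAAAAAAAAAAAAAAAAAAAAAAAAAAAAAAAAAAAAAAAAAAAAAAAAAAAAAAAAAAAAAAAAAAAAAAAAAAAAAAAAAAAAAAAAAAAAAAAAAAAAAAAAAAAAAAAAAAAAAAAAAAAAAAAAAAAAAAAAAAAAAAAAAAAAAAAAAAAAAAAAAAAAAAAAAAAAAAAAAAAAAAAAAAAAAAAAAAAAAAAAAAAAAAAAAAAAAAAAAAAAAAAAAAAAAAAAAAAAAAAAAAAAAAAAAAAAAAAAAAAAAAAAAAAAA="/>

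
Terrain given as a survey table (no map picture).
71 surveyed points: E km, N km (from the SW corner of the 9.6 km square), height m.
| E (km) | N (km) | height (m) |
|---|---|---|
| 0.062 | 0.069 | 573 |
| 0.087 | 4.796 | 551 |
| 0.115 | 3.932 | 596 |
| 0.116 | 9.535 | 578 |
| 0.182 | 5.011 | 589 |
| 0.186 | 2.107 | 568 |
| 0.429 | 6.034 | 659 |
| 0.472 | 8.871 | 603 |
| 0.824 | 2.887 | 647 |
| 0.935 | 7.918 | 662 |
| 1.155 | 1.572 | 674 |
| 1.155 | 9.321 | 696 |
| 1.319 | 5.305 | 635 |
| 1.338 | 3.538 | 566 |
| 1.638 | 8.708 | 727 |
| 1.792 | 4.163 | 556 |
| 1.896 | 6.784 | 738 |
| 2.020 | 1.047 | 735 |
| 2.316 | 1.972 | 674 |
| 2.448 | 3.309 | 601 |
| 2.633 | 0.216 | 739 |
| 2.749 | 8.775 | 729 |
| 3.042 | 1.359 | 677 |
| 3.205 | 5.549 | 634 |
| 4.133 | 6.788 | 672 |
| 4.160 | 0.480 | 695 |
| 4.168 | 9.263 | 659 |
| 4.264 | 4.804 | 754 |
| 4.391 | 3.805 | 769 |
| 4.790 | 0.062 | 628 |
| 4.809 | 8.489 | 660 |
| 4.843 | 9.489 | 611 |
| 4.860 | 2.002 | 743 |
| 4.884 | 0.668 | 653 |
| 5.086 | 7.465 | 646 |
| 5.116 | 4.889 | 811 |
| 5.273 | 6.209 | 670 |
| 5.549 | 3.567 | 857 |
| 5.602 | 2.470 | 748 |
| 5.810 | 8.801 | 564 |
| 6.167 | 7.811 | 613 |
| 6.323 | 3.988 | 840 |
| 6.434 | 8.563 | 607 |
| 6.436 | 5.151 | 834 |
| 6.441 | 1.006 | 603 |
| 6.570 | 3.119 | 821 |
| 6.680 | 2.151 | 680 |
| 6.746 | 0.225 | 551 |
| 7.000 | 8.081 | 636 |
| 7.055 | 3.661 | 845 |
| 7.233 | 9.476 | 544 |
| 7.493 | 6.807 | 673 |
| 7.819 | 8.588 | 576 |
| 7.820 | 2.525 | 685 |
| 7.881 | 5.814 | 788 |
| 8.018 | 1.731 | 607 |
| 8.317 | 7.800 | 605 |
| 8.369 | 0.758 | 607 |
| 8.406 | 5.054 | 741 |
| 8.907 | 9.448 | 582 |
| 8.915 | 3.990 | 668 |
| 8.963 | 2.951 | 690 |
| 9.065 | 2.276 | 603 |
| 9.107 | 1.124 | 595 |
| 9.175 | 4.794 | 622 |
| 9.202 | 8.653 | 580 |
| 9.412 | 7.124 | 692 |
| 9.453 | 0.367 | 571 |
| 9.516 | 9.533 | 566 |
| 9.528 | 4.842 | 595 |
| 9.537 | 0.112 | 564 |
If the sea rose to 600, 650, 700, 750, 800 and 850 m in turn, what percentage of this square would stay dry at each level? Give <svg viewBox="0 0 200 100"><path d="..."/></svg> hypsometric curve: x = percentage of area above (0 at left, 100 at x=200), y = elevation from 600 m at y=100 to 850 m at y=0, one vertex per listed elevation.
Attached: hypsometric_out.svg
<svg viewBox="0 0 200 100"><path d="M162 100l-47-20-47-20-38-20-13-20-11-20"/></svg>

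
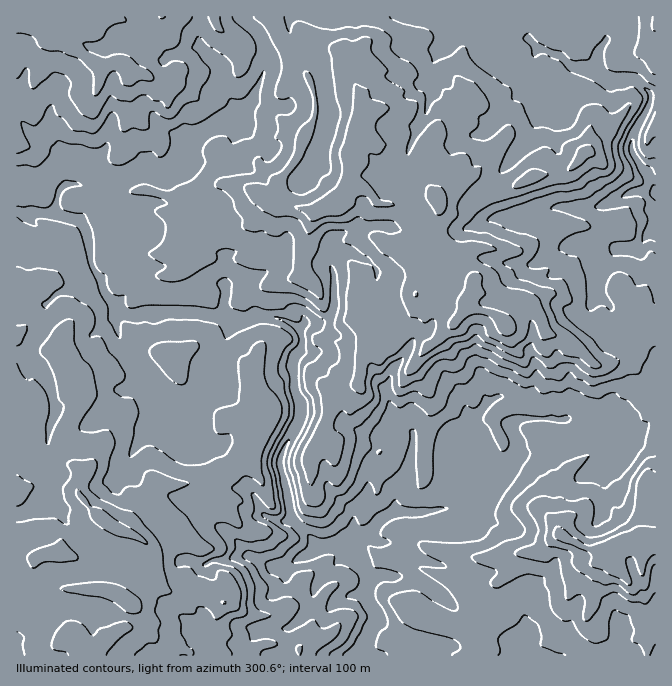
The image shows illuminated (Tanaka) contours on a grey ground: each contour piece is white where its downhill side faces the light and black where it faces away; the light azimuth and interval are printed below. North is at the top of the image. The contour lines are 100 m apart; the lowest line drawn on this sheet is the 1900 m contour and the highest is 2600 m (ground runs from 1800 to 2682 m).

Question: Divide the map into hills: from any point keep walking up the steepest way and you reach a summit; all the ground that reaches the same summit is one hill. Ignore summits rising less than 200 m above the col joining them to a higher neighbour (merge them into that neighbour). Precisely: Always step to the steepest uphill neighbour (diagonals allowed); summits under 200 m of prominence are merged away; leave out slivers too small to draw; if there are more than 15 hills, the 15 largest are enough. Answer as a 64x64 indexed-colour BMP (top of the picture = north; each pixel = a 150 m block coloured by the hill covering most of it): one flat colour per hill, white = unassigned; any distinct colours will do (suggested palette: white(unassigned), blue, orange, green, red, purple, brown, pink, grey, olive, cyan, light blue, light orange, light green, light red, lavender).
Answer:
<image width="64" height="64" href="data:image/bmp;base64,Qk12CAAAAAAAAHYAAAAoAAAAQAAAAEAAAAABAAQAAAAAAAAIAAATCwAAEwsAABAAAAAAAAAA////ALR3HwAOf/8ALKAsACgn1gC9Z5QAS1aMAMJ34wB/f38AIr28AM++FwDox64AeLv/AIrfmACWmP8A1bDFACIiIiIiIiIiIiIiIiIhERERERERERERERETMzMzMzMzIiIiIiIiIiIiIiIiIiERERERERERERERETMzMzMzMzMiIiIiIiIiIiIiIiIiIRERERERERERERMzMzMzMzMzMyIiIiIiIiIiIiIiIiIiERERERERERERMzMzMzMzMzMzIiIiIiIiIiIiIiIiIiIhERERERERETMzMzMzMzMzMzMiIiIiIiIiIiIiIiIiIiIRERERERETMzMzMzMzMzMzMyIiIiIiIiIiIiIiIiIiIhERERERETMzMzMzMzMzMzMzIiIiIiIiIiIiIiIiIiIiEREREREzMzMzMzMzMzMzMzMiIiIiIiIiIiIiIiIiIiIhERMzMzMzMzMzMzMzMzMzMyIiIiIiIiIiIiIiIiIiIiIREzMzMzMzMzMzMzMzMzMzIiIiIiIiIiIiIiIiIiIiIiEzMzMzMzMzMzMzMzMzMzMiIiIiIiIiIiIiIiIiIiIRETMREzMzMzMzMzMzMzMzMyIiIiIiIiIiIiIiIiIiIRERERERMzMzMzMzMzMzMzMzIiIiIiIiIiIiIiIiIiIREREREREzMzMzMzMzMzMzMzMiIiIiIiIiIiIiIiIiIRERERERERMzMzMzMzMzMzMzMyIiIiIiIiIiIiIiIiIhEREREREREREzMzMzMzMzMzMzIiIiIiIiIiIiIiIiIiERERERERERERETMzMzMzMzMzMiIiIiIiIiIiIiIiIiIREREREREREREREzMzMzMzMzMyIiIiIiIiIiIiIiIiIhERERERERERERETMzMzMzMzMzIiIiIiIiIiIiIiIiIhEREREREREREREREzMzMzMzMzMiIiIiIiIiIiIiIiIiIRERERERERERERERETMzMzMzMyIiIiIiIiIiIiIiIiIhEREREREREREREREREzMzMzMzIiIiIiIiIiIiIiIiIiIRERERERERERERERERMzMzMTMiIiIiIiIiIiIiIiIiIhEREREREREREREREREzMzMRESIiIiIiIiIiIiIiIiIiERERERERERERERERERETERERIiIiIiIiIiIiIiIiIiIREREREREREREREREREREREREiIiIiIiIiIiIiIiIiIhERERERERERERERERERERERESIiIiIiIiIiIiIiIiIiERERERERERERERERERERERERIiIiIiIiIiIiIiIiIiIREREREREREREREREREREREREiIiIiIiIiIiIiIiIiIhERERERERERERERERERERERESIiIiIiIiIiIiIiIiIiERERERERERERERERERERERERIiIiIiIiIiIiIiIiIiIhEREREREREREREREREREREREiIiIiIiIiIiIiIiIiIhERERERERERERERERERERERESIiIiIiIiIiIiIiIiIhERERERERERERERERERERERERIiIiIiIREREREREREREREREREREREREREREREREREREiIiIiIhERERERERERERERERERERERERERERERERERESIiIiIhERERERERERERERERERERERERERERERERERERIiIiIiEREREREREREREREREREREREREREREREREREREiIiIiERERERERERERERERERERERERERERERERERERESIiIiIRERERERERERERERERERERERERERERERERERERIiIiIREREREREREREREREREREREREREREREREREREREiIiIhERERERERERERERERERERERERERERERERERERESIiIiERERERERERERERERERERERERERERERERERERERIiIiERERERERERERERERERERERERERERERERERERERFERBEREREREREREREREREREREREREREREREREREREREUREERERERERERERERERERERERERERERERERERERERERREQRERERERERERERERERERERERERERERERERERERERFERERERBEREREREREREREREREREREREREREREREREREUREREREREREERERERERERERERERERERERERERERERERRERERERERERBERERERERERERERERERERERERERERERFEREREREREREEREREREREREREREREREREREREREREREUREREREREREQRERERERERERERERERERERERERERERERREREREREREREQRERERERERERERERERERERERERERERFEREREREREREREQREREREREREREREREREREREREREREUREREREREREREREQRERERERERERERERERERERERERERRERERERERERERERBERERERERERERERERERERERERERFEREREREREREREREQREREREREREREREREREREREREREURERERERERERERERBERERERERERERERERERERERERERREREREREREREREREQRERERERERERERERERERERERERFERERERERERERERERBEREREREREREREREREREREREREUREREREREREREREREERERERERERERERERERERERERERREREREREREREREREQRERERERERERERERERERERERERFEREREREREREREREQREREREREREREREREREREREREREUREREREREREREREQRERERERERERERERERERERERERER"/>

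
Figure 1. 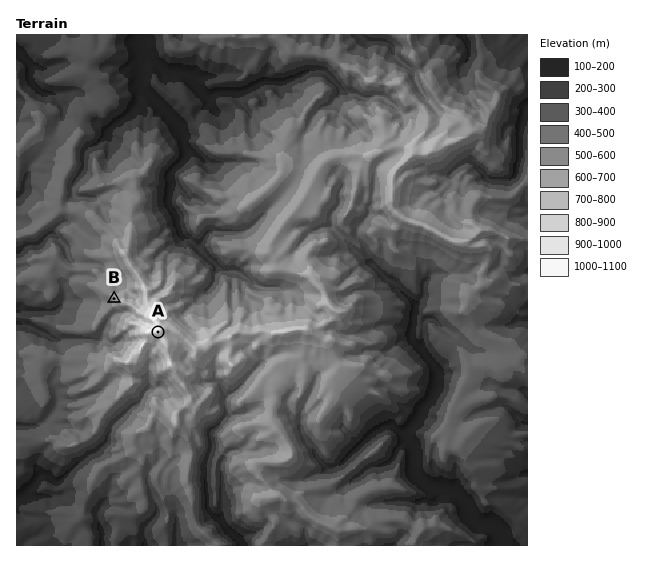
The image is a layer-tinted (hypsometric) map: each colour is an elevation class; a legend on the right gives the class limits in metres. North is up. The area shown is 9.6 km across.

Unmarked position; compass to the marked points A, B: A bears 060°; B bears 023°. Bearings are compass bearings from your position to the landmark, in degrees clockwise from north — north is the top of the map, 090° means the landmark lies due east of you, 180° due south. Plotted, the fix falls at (81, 376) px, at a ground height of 500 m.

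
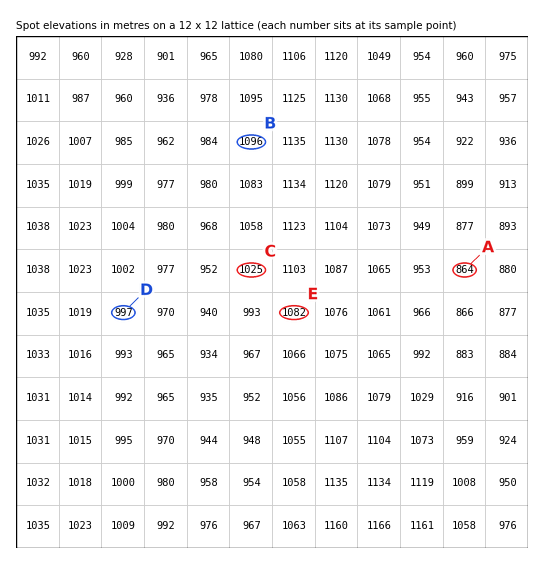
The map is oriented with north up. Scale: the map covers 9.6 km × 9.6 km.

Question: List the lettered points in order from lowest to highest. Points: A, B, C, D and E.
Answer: A D C E B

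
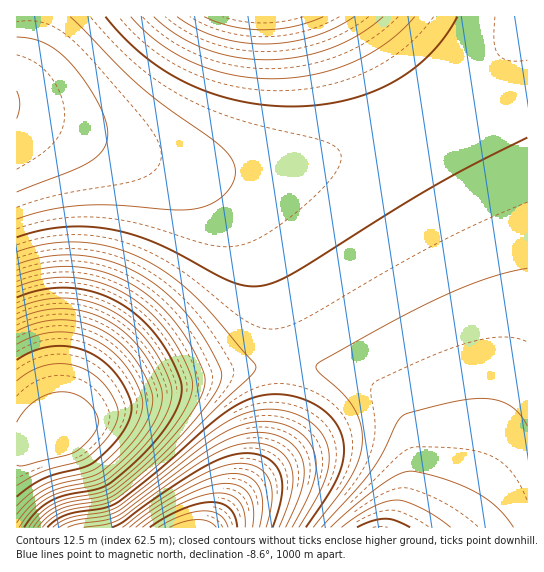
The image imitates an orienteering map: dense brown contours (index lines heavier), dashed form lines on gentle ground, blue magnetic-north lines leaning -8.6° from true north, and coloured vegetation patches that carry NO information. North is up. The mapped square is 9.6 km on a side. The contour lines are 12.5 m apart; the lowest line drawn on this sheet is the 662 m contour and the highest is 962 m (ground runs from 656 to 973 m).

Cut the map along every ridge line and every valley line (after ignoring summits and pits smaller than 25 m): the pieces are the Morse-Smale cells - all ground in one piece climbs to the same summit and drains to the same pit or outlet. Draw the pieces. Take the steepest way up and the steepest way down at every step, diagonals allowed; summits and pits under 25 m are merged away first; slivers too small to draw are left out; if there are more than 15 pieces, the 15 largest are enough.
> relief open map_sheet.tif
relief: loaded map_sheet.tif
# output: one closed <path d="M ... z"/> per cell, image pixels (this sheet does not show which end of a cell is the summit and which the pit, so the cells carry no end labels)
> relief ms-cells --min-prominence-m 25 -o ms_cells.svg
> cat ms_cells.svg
<path d="M527 21l-24 33-41 38-47 31-52 24-48 14-56 10-54 0-41-8 29 10 21 12 11 10 18 24 14 31 12 36 8 36 4 43 40 2 34 9 28 16 22 25 10 25 1 19-5 30-14 37 131-1z"/><path d="M527 16l-496 0-4 34-11 24 0 39 139 47 32 8 52 4 58-7 66-18 23-10 45-24 31-21 41-38 25-33z"/><path d="M18 113l-2 1 1 331 22 0 22-5 16-16 18-12 27-12 43-15 60-14 56-6-4-43-16-61-18-42-22-28-15-11-27-12z"/><path d="M281 365l-19 0-37 6-60 14-43 15-27 12-18 12-16 16-22 5-22 0-1 82 194 1 38-43 20-32 11-38 2-28z"/><path d="M311 365l-30 1-2 49-11 38-20 32-37 43 184 0 2-2 14-35 5-30-1-19-10-25-6-10-25-22-35-14z"/><path d="M30 16l-14 1 1 56 11-28 3-16z"/>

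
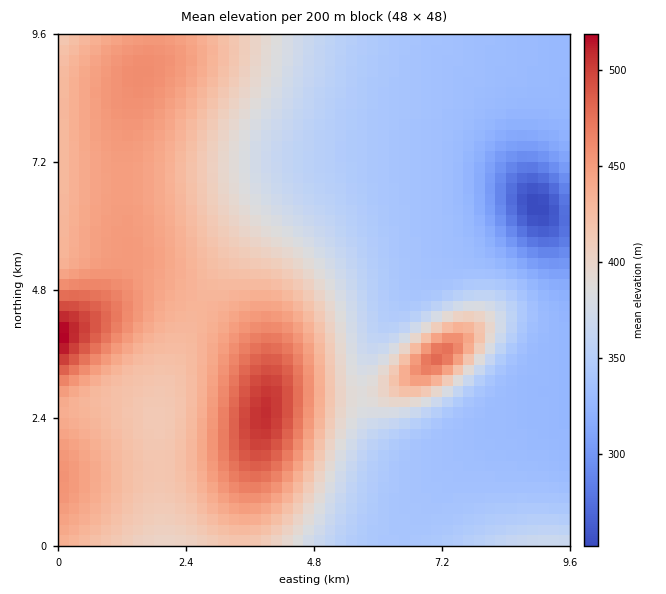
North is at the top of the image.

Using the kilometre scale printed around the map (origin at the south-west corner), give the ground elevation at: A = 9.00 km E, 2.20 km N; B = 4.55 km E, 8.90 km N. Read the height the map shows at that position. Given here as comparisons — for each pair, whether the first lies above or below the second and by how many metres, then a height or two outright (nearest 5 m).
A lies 40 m below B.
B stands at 370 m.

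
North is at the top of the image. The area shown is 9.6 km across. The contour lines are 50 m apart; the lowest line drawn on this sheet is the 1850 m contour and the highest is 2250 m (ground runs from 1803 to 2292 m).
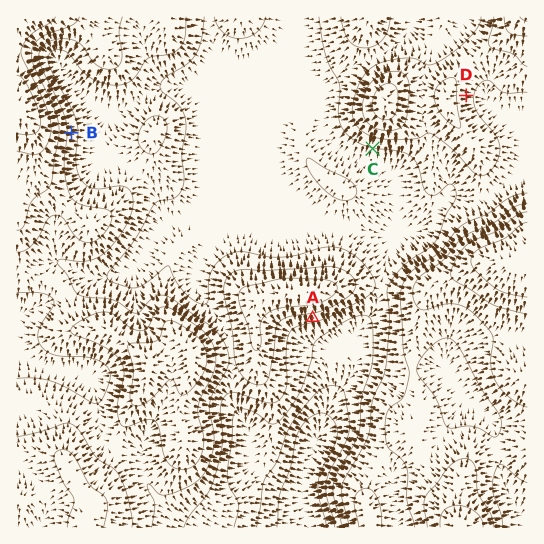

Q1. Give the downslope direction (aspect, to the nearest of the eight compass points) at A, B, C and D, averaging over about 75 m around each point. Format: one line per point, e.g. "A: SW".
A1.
A: S
B: E
C: S
D: E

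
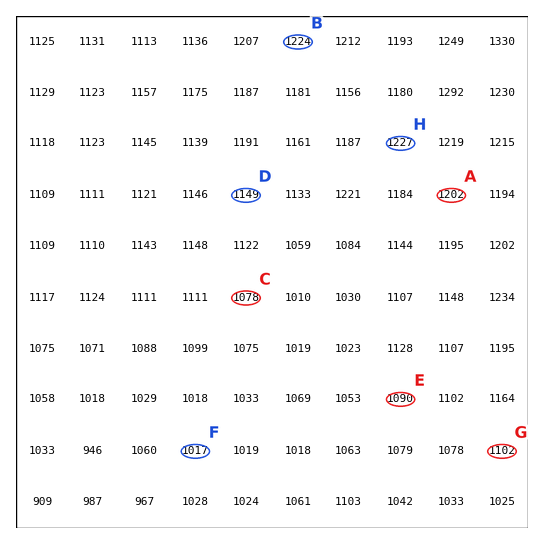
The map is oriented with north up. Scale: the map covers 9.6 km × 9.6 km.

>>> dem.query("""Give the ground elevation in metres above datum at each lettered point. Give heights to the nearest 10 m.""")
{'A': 1200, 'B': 1220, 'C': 1080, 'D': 1150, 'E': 1090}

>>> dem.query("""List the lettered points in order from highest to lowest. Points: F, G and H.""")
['H', 'G', 'F']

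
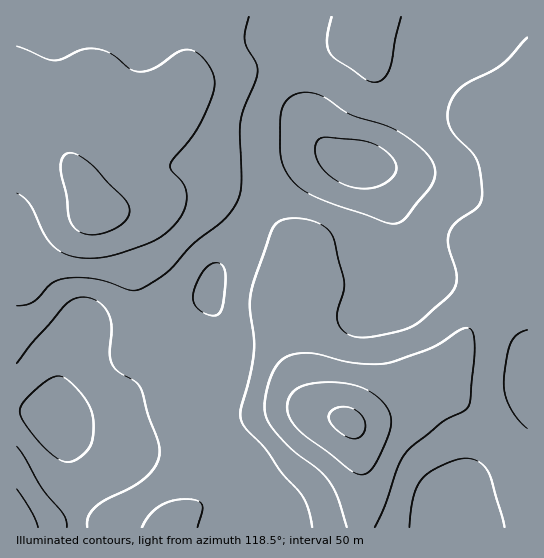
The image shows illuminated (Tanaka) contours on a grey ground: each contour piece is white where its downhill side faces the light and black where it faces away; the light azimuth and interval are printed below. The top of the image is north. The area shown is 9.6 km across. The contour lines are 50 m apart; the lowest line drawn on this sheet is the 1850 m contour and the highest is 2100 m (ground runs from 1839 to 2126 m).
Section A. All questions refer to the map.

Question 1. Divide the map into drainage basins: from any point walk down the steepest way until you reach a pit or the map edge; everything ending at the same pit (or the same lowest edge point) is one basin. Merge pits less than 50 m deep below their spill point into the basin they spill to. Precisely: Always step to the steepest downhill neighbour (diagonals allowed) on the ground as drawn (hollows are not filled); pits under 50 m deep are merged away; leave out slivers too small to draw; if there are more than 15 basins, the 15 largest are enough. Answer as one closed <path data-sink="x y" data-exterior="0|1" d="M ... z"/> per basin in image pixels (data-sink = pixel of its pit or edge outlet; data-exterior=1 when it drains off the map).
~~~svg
<path data-sink="349 422" data-exterior="0" d="M527 16l-235 1-3 21 8 49 6 19 18 36 12 11 11 6-9-2-16 2-29 16-17 14-13 16-21 36-22 28-9 29-20 19-27 41-39 41-19 13-50 10 10 15 6 18 7 50 0 21 2 2 450-1z"/><path data-sink="97 213" data-exterior="0" d="M291 16l-275 1 1 394 21 2 15 8 6 0 36-6 18-8 48-49 27-41 20-19 9-29 22-28 21-36 13-16 17-14 29-16 22-1-8-5-12-11-18-36-6-19-8-49z"/><path data-sink="17 527" data-exterior="1" d="M26 411l-10 0 0 116 61 1-5-58-9-33-12-17-9-5z"/>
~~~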